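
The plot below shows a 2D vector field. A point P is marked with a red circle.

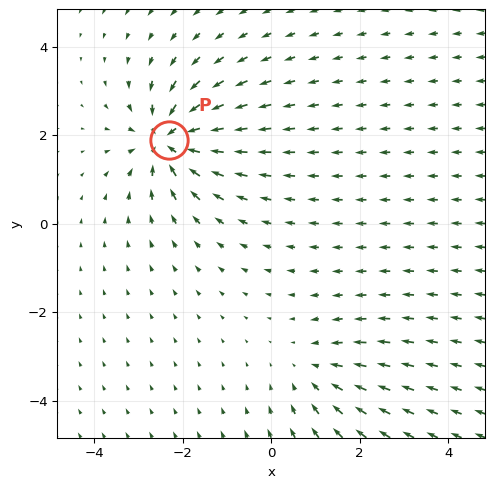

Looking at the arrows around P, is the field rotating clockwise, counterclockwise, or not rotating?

Near P at (-2.3, 1.9) the arrows show no circulation. The curl there is ≈0.

not rotating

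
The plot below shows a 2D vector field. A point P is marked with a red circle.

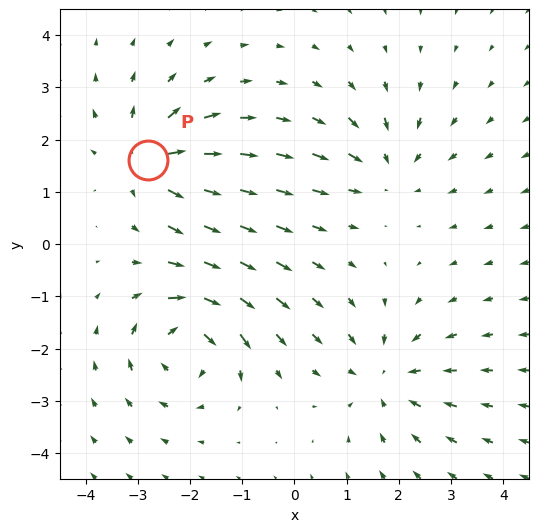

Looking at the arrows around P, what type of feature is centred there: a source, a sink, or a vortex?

source

At P (-2.8, 1.6) the arrows spread outward. Divergence about +6, curl ≈0 — positive divergence with near-zero curl is a source.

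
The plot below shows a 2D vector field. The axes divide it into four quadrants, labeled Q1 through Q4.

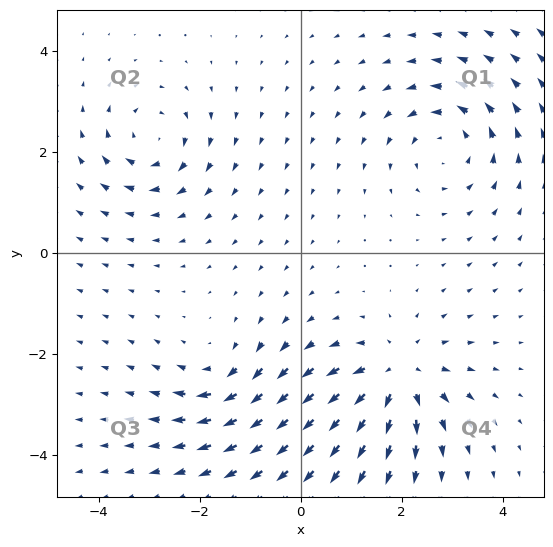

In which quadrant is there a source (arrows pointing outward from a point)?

The source sits at approximately (1.9, -2.4), which lies in quadrant Q4. The divergence there is about +5, positive as expected for a source.

Q4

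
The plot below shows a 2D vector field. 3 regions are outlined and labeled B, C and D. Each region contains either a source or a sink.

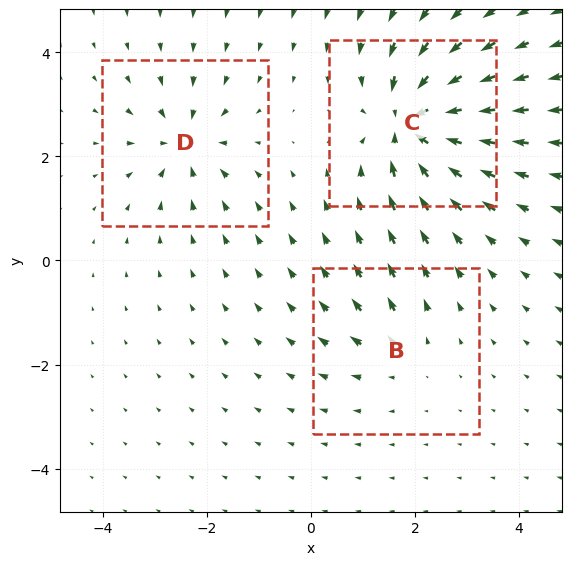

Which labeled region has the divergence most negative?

Divergence at each region's feature centre — B: about +2, C: about -6, D: about -4. Region C is most negative.

C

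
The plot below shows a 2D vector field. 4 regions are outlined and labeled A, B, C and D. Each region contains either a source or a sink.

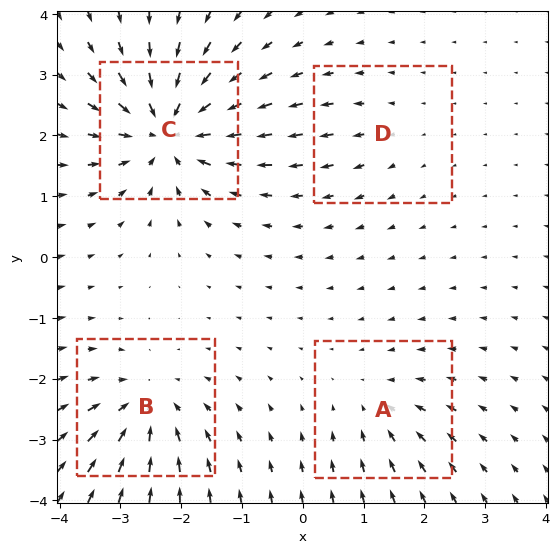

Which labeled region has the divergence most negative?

C

Divergence at each region's feature centre — A: about -4, B: about -6, C: about -9, D: about +2. Region C is most negative.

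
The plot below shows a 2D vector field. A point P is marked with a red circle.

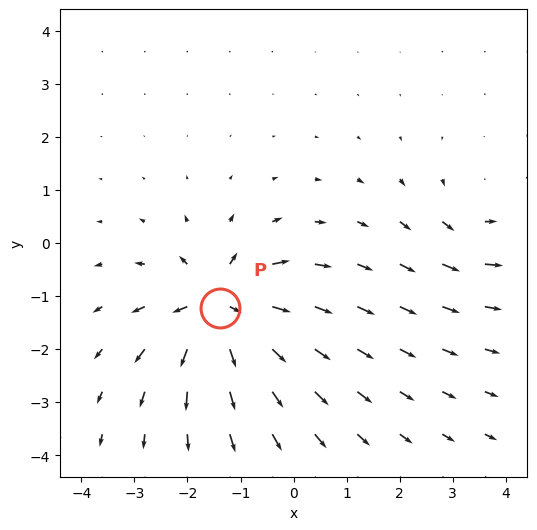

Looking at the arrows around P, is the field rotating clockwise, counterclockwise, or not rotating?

not rotating

Near P at (-1.4, -1.2) the arrows show no circulation. The curl there is ≈0.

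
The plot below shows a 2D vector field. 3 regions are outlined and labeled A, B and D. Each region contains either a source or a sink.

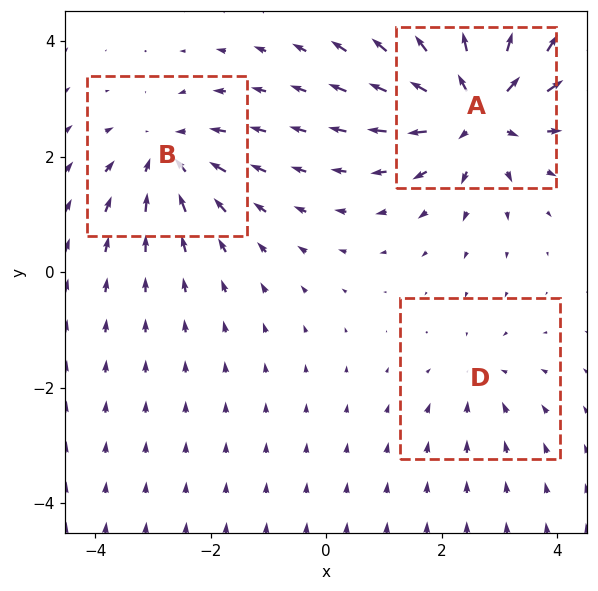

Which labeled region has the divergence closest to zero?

Divergence at each region's feature centre — A: about +5, B: about -3, D: about -2. Region D is closest to zero.

D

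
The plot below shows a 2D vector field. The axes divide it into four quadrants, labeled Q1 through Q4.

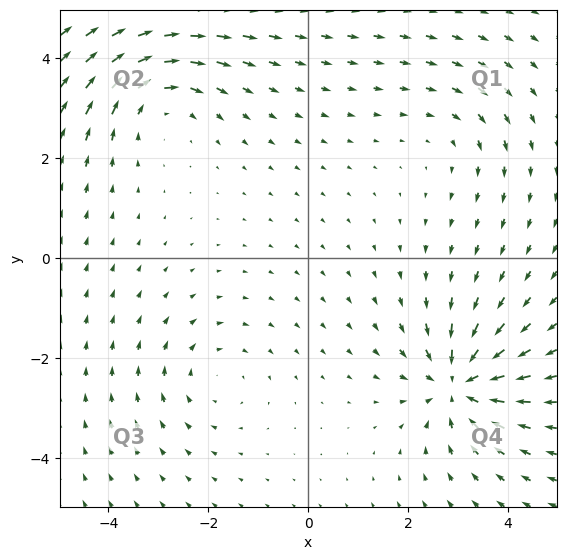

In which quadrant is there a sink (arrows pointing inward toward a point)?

The sink sits at approximately (3.0, -2.5), which lies in quadrant Q4. The divergence there is about -6, negative as expected for a sink.

Q4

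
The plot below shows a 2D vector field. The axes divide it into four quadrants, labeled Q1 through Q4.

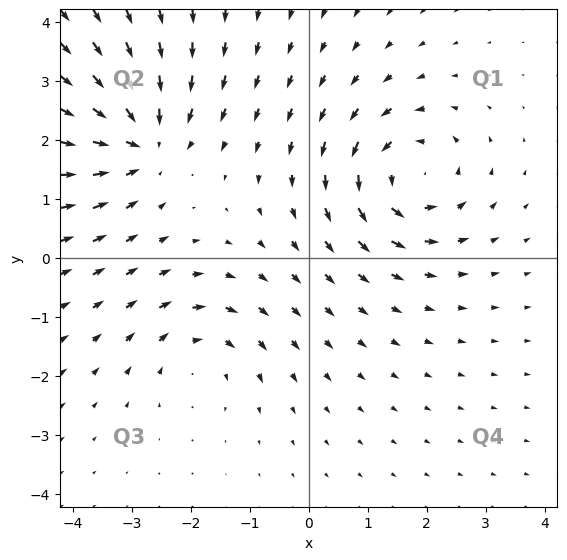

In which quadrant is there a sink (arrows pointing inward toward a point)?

Q2

The sink sits at approximately (-2.9, 2.0), which lies in quadrant Q2. The divergence there is about -5, negative as expected for a sink.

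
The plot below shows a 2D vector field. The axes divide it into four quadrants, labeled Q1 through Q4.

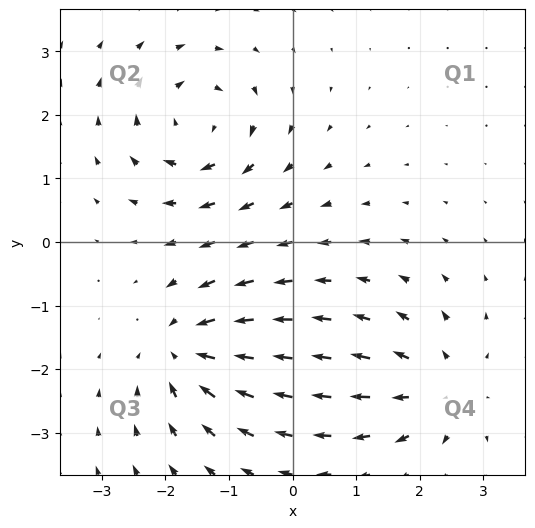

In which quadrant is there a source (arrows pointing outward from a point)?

The source sits at approximately (2.3, -2.3), which lies in quadrant Q4. The divergence there is about +4, positive as expected for a source.

Q4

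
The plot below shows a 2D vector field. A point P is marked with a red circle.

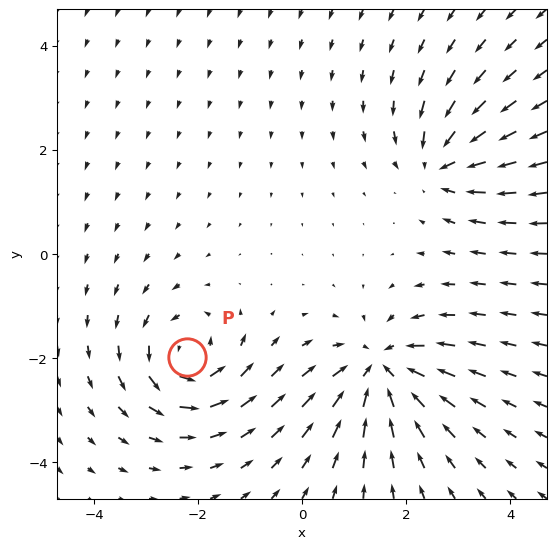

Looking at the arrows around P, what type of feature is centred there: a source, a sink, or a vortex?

vortex

At P (-2.2, -2.0) the arrows circulate counterclockwise. Divergence ≈0, curl about +5 — near-zero divergence with nonzero curl is a vortex.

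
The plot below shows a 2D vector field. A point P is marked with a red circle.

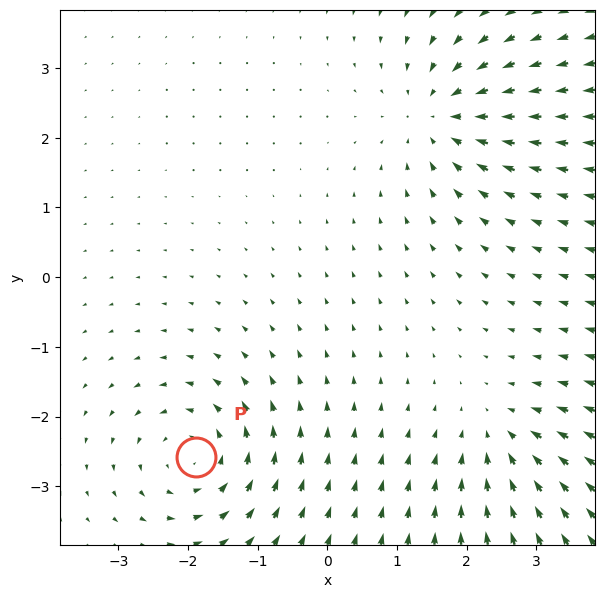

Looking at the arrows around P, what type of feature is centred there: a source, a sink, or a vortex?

At P (-1.9, -2.6) the arrows circulate counterclockwise. Divergence ≈0, curl about +5 — near-zero divergence with nonzero curl is a vortex.

vortex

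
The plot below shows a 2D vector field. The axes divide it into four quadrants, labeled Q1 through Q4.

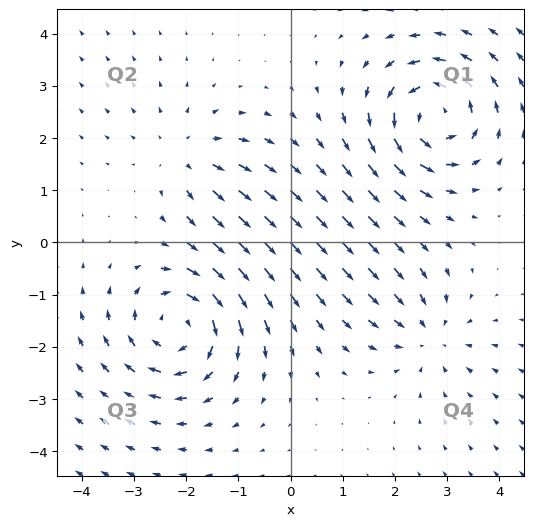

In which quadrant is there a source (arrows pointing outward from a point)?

The source sits at approximately (-2.0, 1.7), which lies in quadrant Q2. The divergence there is about +3, positive as expected for a source.

Q2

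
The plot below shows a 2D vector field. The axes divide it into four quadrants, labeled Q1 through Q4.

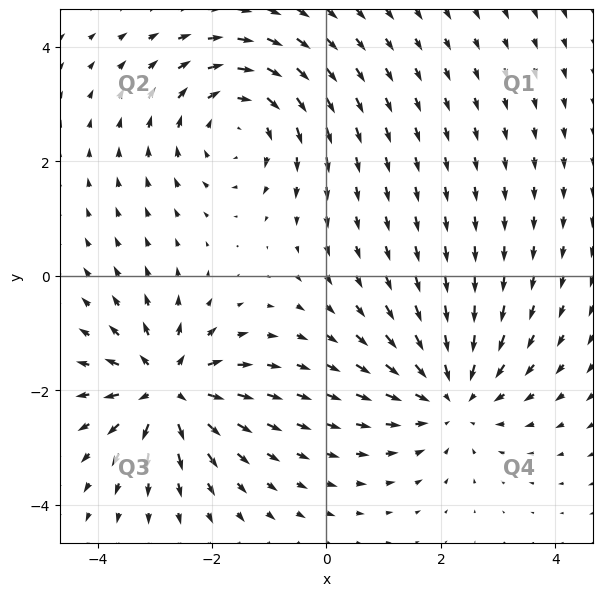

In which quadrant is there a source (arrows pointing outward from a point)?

Q3

The source sits at approximately (-2.8, -2.0), which lies in quadrant Q3. The divergence there is about +7, positive as expected for a source.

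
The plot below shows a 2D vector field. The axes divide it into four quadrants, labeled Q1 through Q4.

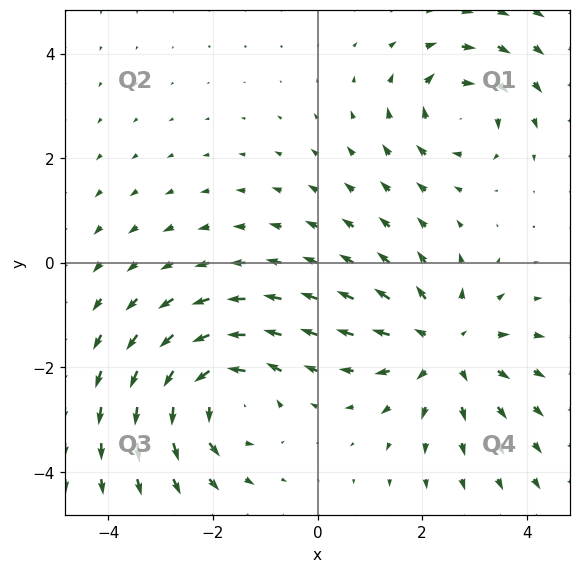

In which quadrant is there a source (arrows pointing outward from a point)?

The source sits at approximately (2.4, -1.6), which lies in quadrant Q4. The divergence there is about +4, positive as expected for a source.

Q4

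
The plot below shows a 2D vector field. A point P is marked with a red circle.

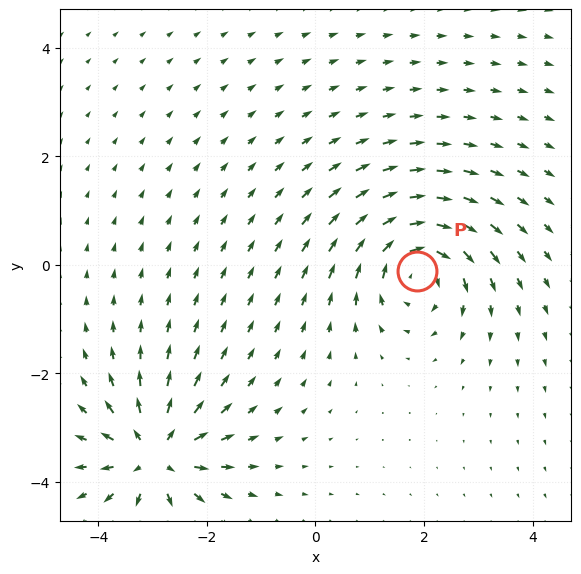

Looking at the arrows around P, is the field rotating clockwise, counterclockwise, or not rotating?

clockwise

Near P at (1.9, -0.1) the arrows circulate clockwise. The curl (z-component) there is about -4; negative curl means clockwise rotation.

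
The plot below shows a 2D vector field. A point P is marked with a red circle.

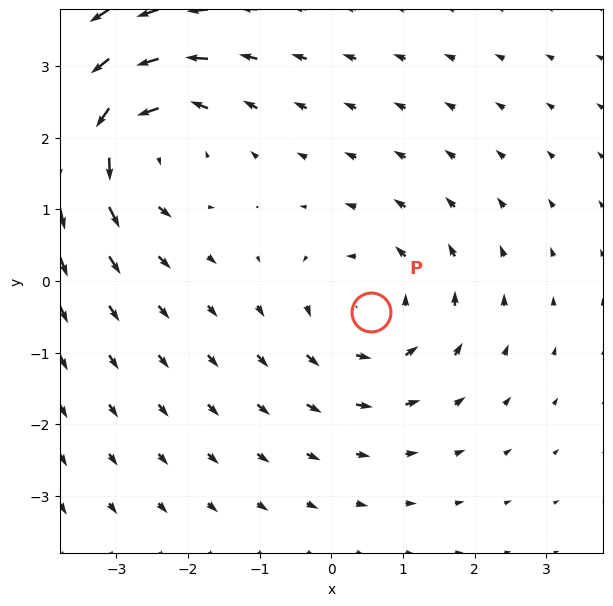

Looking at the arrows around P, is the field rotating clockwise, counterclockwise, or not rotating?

counterclockwise

Near P at (0.6, -0.4) the arrows circulate counterclockwise. The curl (z-component) there is about +2; positive curl means counterclockwise rotation.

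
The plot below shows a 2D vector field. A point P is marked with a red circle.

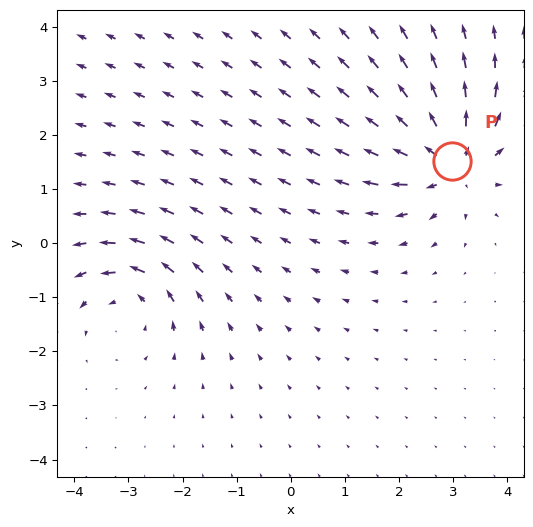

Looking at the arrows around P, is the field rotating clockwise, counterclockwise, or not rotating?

Near P at (3.0, 1.5) the arrows show no circulation. The curl there is ≈0.

not rotating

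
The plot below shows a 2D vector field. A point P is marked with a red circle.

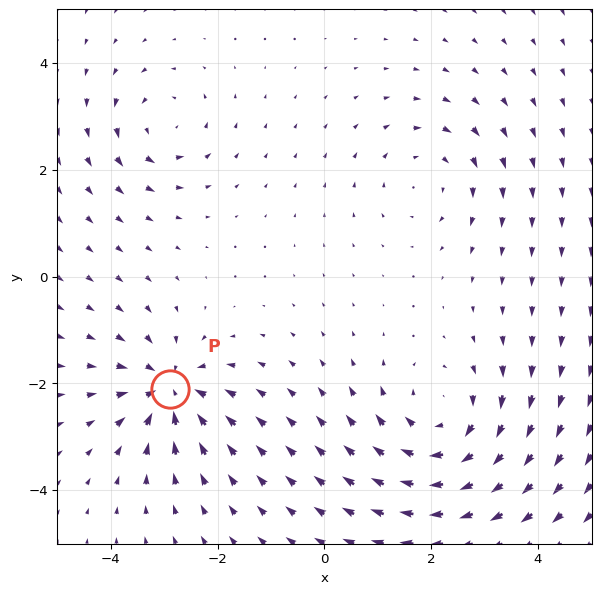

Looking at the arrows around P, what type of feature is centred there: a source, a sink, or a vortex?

sink

At P (-2.9, -2.1) the arrows converge inward. Divergence about -5, curl ≈0 — negative divergence with near-zero curl is a sink.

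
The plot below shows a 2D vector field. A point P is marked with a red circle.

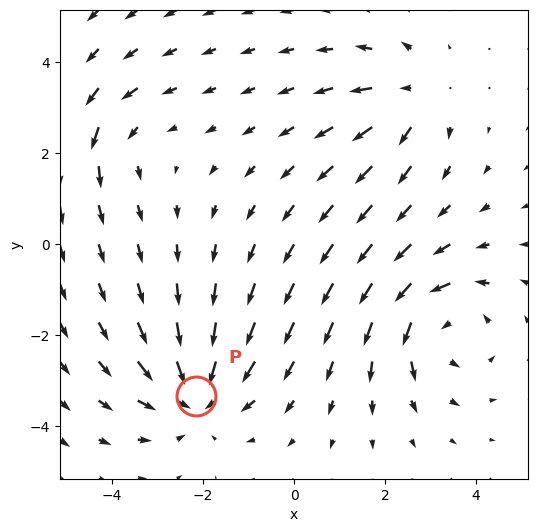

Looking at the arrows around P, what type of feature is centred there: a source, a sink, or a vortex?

sink

At P (-2.2, -3.3) the arrows converge inward. Divergence about -5, curl ≈0 — negative divergence with near-zero curl is a sink.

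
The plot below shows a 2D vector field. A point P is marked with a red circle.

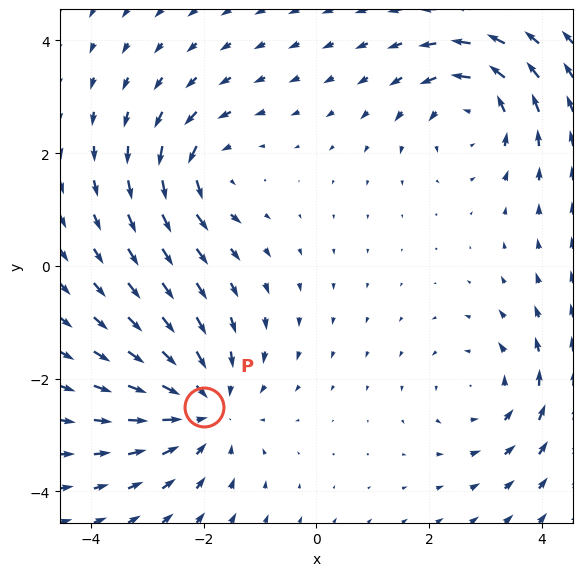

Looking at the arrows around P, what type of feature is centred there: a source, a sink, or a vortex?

sink

At P (-2.0, -2.5) the arrows converge inward. Divergence about -4, curl ≈0 — negative divergence with near-zero curl is a sink.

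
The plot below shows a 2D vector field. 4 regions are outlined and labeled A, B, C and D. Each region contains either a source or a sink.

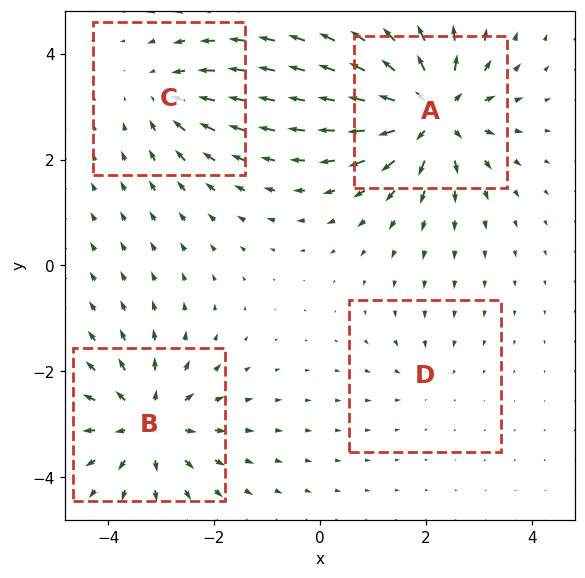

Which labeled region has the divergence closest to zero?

D

Divergence at each region's feature centre — A: about +8, B: about +6, C: about -4, D: about -2. Region D is closest to zero.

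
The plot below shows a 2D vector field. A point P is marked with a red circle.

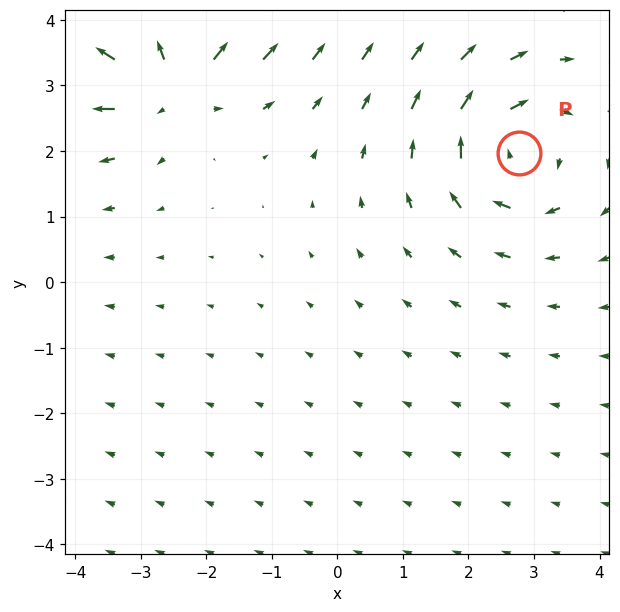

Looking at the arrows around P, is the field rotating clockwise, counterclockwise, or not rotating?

clockwise

Near P at (2.8, 2.0) the arrows circulate clockwise. The curl (z-component) there is about -3; negative curl means clockwise rotation.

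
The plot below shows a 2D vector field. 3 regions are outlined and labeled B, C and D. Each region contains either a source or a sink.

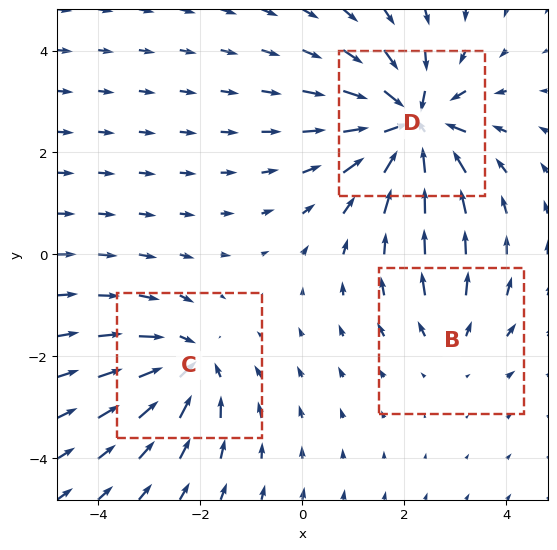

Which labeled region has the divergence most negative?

Divergence at each region's feature centre — B: about +2, C: about -4, D: about -6. Region D is most negative.

D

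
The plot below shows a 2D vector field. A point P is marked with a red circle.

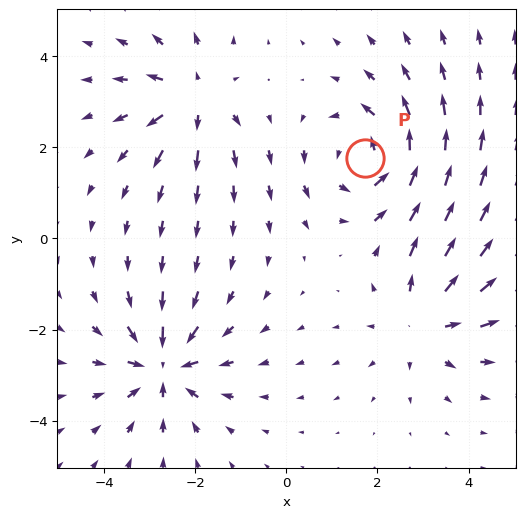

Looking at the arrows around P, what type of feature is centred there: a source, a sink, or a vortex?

At P (1.7, 1.8) the arrows circulate counterclockwise. Divergence ≈0, curl about +3 — near-zero divergence with nonzero curl is a vortex.

vortex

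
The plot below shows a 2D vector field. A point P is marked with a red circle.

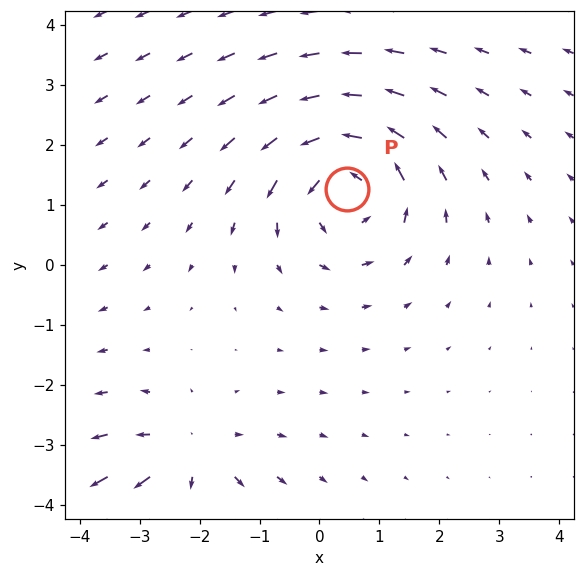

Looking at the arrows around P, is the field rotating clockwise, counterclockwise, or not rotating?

counterclockwise

Near P at (0.5, 1.3) the arrows circulate counterclockwise. The curl (z-component) there is about +4; positive curl means counterclockwise rotation.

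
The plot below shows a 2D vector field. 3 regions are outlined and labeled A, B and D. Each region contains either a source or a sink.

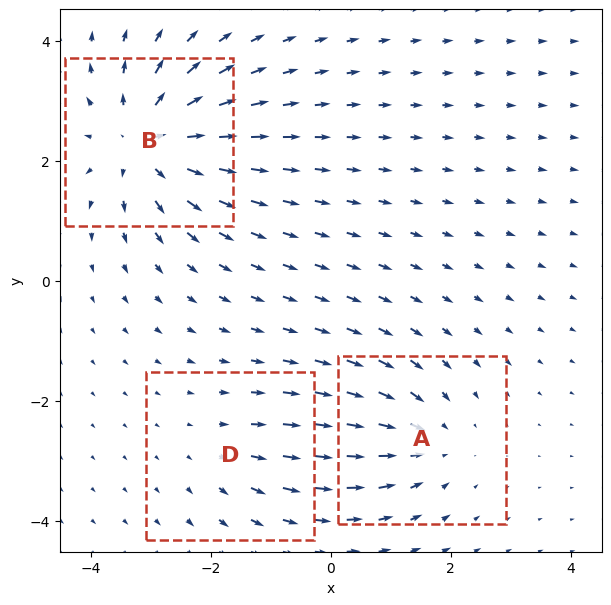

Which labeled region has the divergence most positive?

Divergence at each region's feature centre — A: about -3, B: about +5, D: about +2. Region B is most positive.

B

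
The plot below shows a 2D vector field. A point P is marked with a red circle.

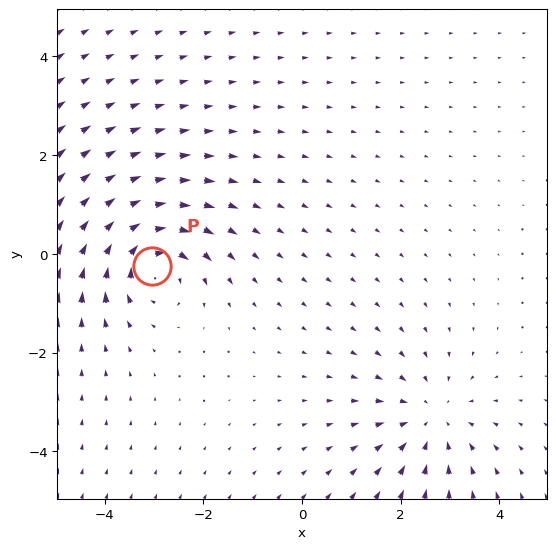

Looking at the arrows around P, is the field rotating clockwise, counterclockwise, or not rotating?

Near P at (-3.0, -0.2) the arrows circulate clockwise. The curl (z-component) there is about -6; negative curl means clockwise rotation.

clockwise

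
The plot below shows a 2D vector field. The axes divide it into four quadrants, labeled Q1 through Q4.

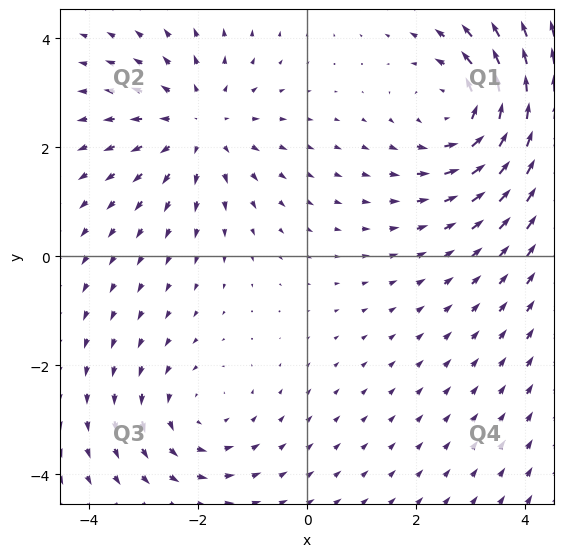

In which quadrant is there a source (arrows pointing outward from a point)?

The source sits at approximately (-2.0, 2.4), which lies in quadrant Q2. The divergence there is about +3, positive as expected for a source.

Q2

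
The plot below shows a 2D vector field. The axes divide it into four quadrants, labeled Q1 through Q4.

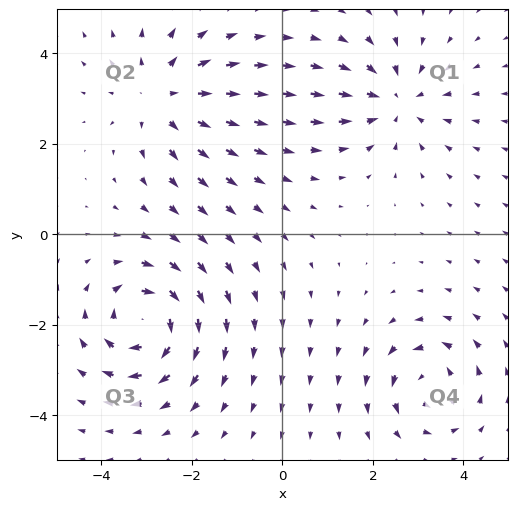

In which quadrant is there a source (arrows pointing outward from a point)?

Q2

The source sits at approximately (-2.7, 3.0), which lies in quadrant Q2. The divergence there is about +4, positive as expected for a source.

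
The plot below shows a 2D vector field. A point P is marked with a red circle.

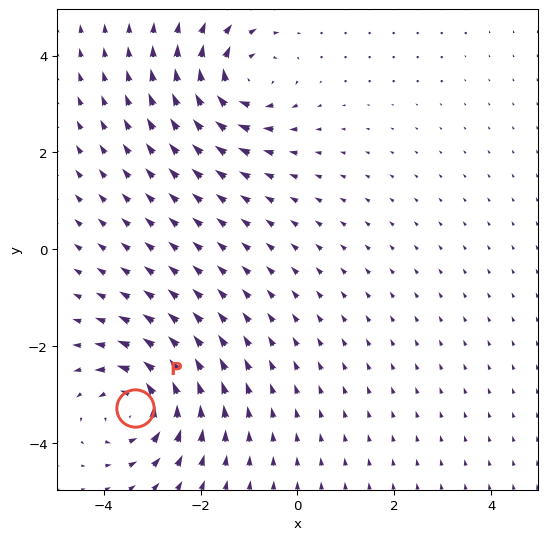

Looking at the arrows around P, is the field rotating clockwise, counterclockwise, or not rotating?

counterclockwise

Near P at (-3.3, -3.3) the arrows circulate counterclockwise. The curl (z-component) there is about +4; positive curl means counterclockwise rotation.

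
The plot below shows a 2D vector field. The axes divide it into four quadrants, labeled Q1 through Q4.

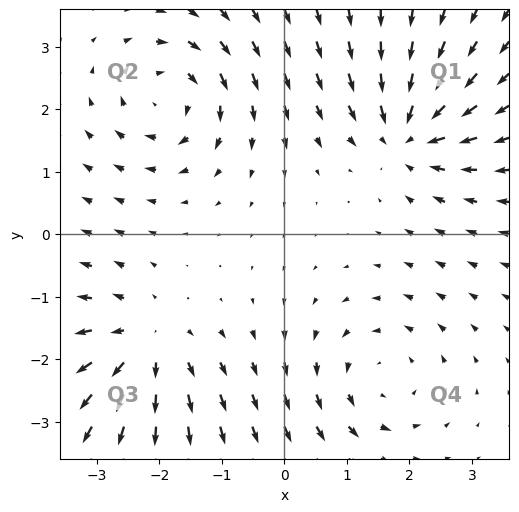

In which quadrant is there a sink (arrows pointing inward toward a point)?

Q1

The sink sits at approximately (2.0, 1.6), which lies in quadrant Q1. The divergence there is about -7, negative as expected for a sink.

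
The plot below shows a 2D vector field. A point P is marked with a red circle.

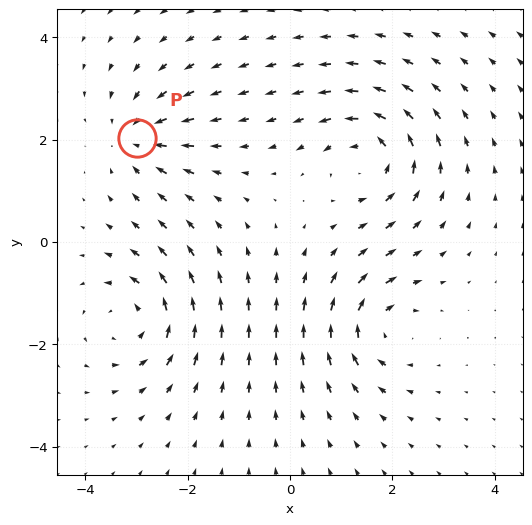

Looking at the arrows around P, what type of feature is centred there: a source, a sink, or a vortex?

sink

At P (-3.0, 2.0) the arrows converge inward. Divergence about -5, curl ≈0 — negative divergence with near-zero curl is a sink.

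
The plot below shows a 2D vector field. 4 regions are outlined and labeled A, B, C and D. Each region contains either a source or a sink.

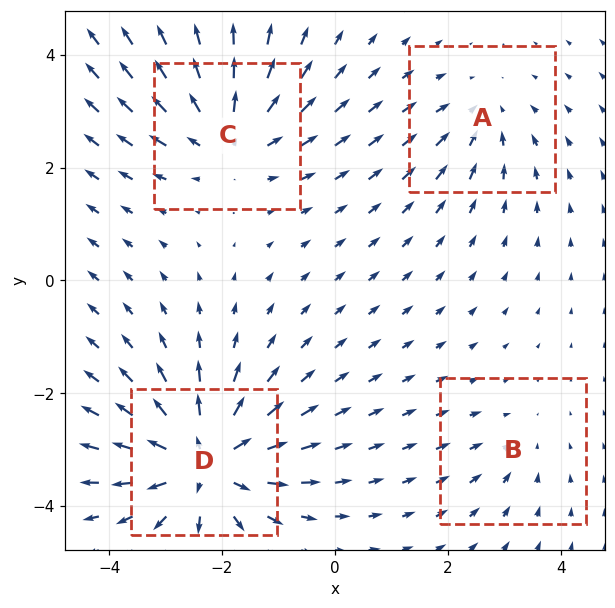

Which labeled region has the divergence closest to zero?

B

Divergence at each region's feature centre — A: about -3, B: about -2, C: about +5, D: about +7. Region B is closest to zero.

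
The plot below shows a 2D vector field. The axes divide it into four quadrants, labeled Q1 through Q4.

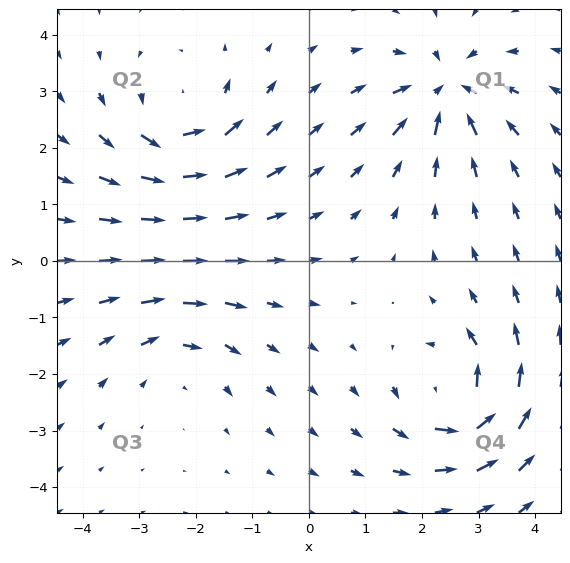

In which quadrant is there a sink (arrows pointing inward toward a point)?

Q1

The sink sits at approximately (2.4, 3.0), which lies in quadrant Q1. The divergence there is about -4, negative as expected for a sink.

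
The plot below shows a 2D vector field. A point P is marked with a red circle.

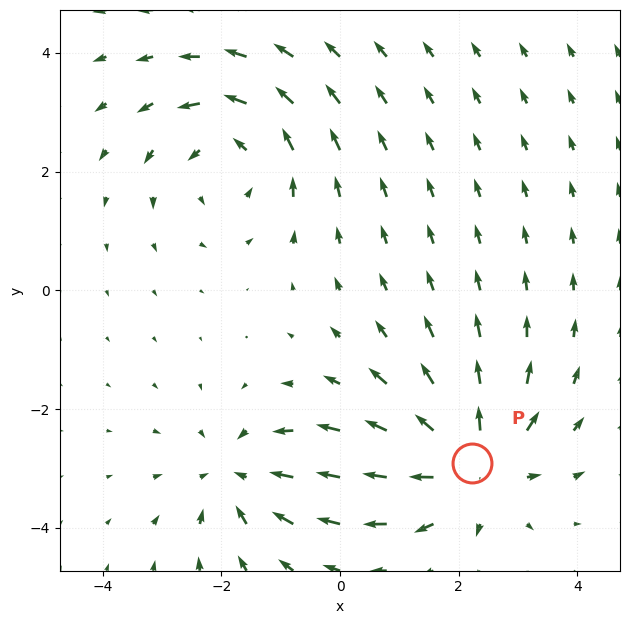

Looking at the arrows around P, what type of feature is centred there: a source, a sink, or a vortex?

source

At P (2.2, -2.9) the arrows spread outward. Divergence about +5, curl ≈0 — positive divergence with near-zero curl is a source.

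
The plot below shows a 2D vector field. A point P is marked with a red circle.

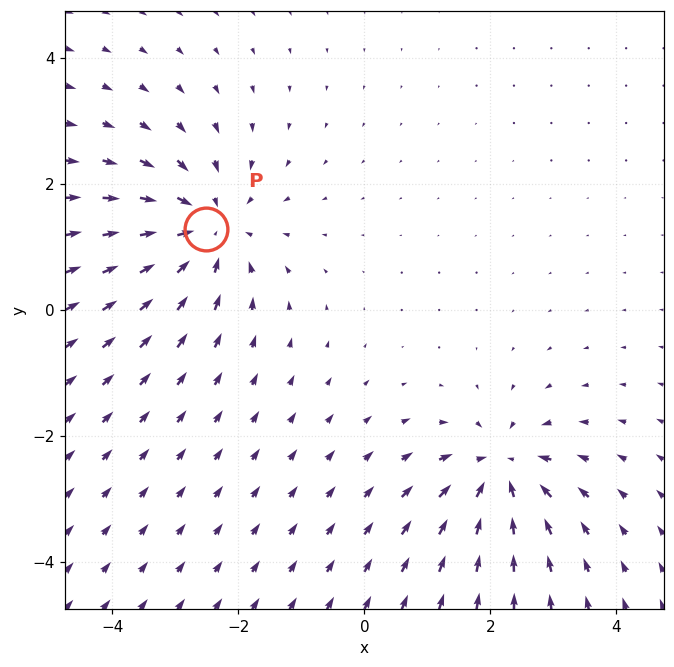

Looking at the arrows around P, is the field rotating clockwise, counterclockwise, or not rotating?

not rotating

Near P at (-2.5, 1.3) the arrows show no circulation. The curl there is ≈0.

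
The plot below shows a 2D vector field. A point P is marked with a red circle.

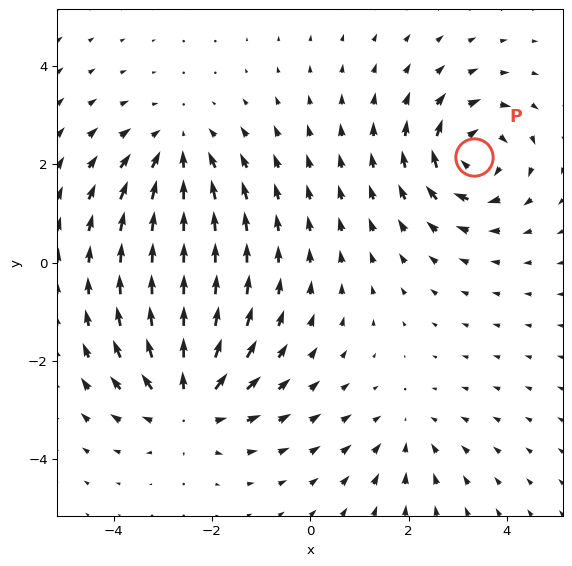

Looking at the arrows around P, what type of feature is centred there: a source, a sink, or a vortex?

vortex

At P (3.3, 2.2) the arrows circulate clockwise. Divergence ≈0, curl about -5 — near-zero divergence with nonzero curl is a vortex.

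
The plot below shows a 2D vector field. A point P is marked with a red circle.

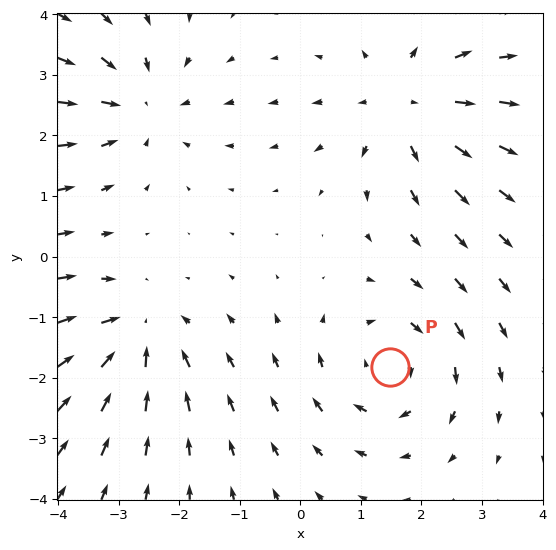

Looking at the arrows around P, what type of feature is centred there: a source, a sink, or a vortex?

vortex

At P (1.5, -1.8) the arrows circulate clockwise. Divergence ≈0, curl about -3 — near-zero divergence with nonzero curl is a vortex.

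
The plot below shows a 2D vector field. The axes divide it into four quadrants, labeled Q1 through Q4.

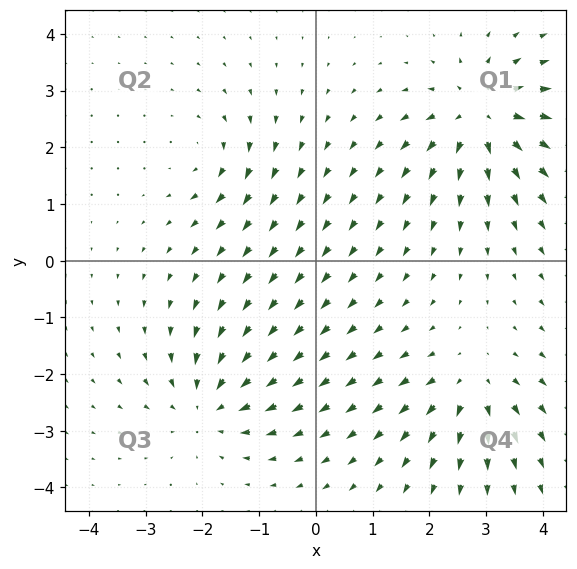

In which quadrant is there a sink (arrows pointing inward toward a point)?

The sink sits at approximately (-1.9, -2.5), which lies in quadrant Q3. The divergence there is about -5, negative as expected for a sink.

Q3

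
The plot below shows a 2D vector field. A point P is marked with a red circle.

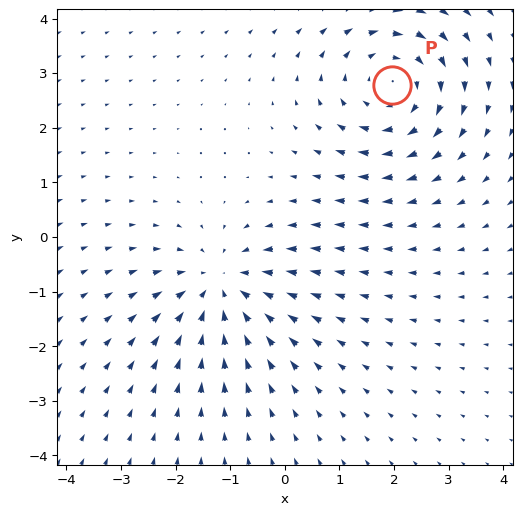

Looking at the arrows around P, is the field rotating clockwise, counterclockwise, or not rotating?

Near P at (2.0, 2.8) the arrows circulate clockwise. The curl (z-component) there is about -4; negative curl means clockwise rotation.

clockwise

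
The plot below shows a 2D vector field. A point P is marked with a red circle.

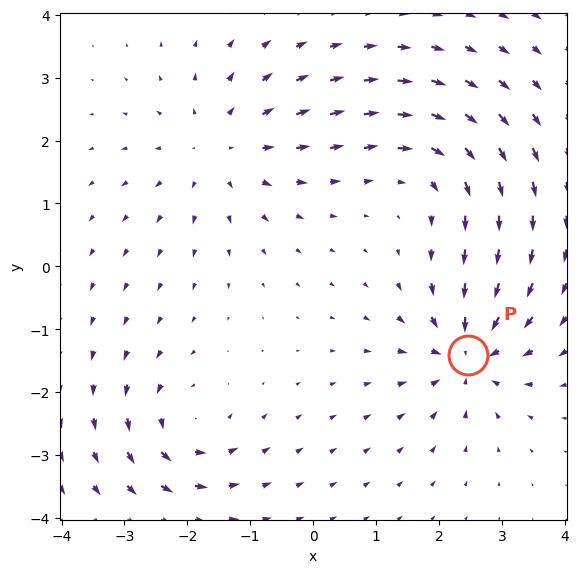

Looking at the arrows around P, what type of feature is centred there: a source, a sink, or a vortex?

sink

At P (2.5, -1.4) the arrows converge inward. Divergence about -5, curl ≈0 — negative divergence with near-zero curl is a sink.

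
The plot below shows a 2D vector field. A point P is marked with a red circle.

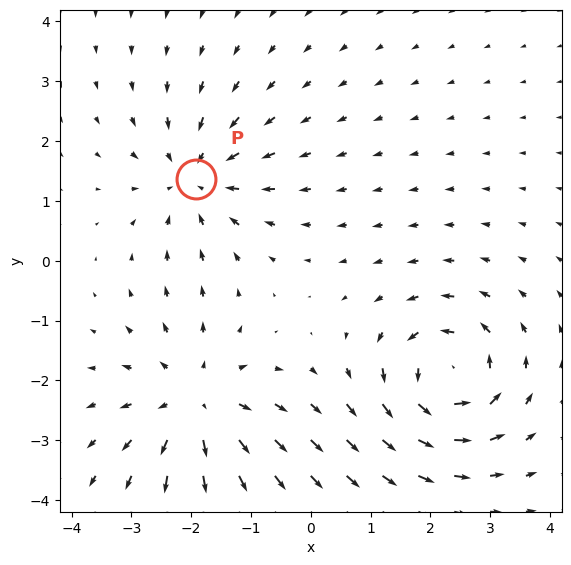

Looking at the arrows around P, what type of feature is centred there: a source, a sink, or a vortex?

At P (-1.9, 1.4) the arrows converge inward. Divergence about -4, curl ≈0 — negative divergence with near-zero curl is a sink.

sink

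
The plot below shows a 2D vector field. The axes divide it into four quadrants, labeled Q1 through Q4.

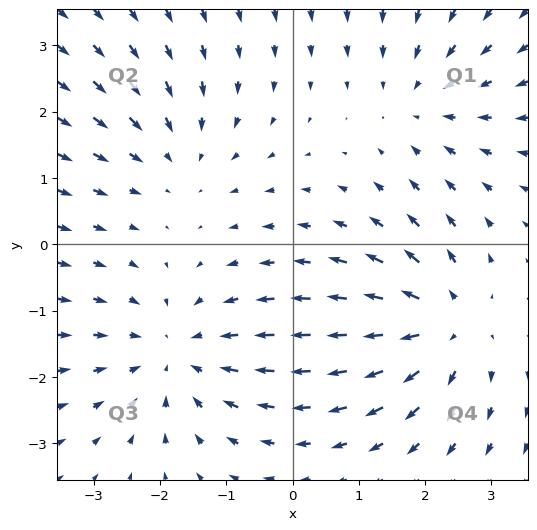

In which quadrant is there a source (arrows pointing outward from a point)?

The source sits at approximately (2.3, -1.2), which lies in quadrant Q4. The divergence there is about +4, positive as expected for a source.

Q4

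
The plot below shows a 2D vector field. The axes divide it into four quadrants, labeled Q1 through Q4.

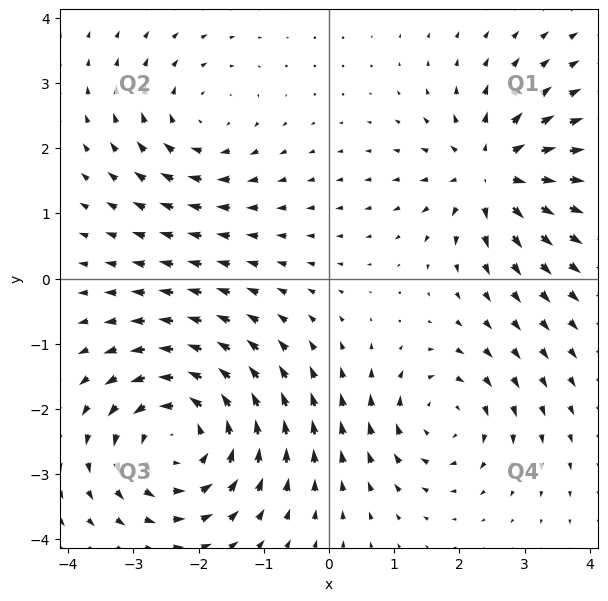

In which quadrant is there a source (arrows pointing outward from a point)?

Q1

The source sits at approximately (2.5, 1.6), which lies in quadrant Q1. The divergence there is about +5, positive as expected for a source.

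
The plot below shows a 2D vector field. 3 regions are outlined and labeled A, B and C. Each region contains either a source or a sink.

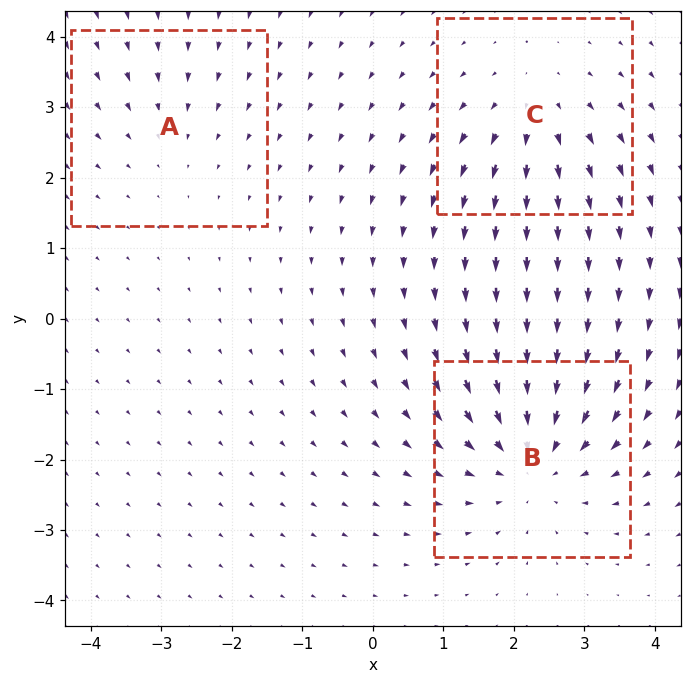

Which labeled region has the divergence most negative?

B

Divergence at each region's feature centre — A: about -2, B: about -4, C: about +3. Region B is most negative.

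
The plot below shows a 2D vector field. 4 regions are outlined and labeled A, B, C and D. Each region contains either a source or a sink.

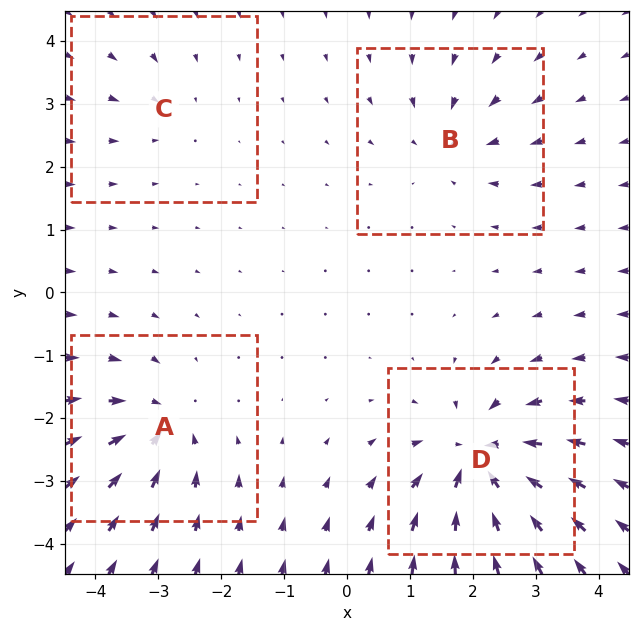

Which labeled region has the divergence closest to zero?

Divergence at each region's feature centre — A: about -6, B: about -4, C: about -2, D: about -8. Region C is closest to zero.

C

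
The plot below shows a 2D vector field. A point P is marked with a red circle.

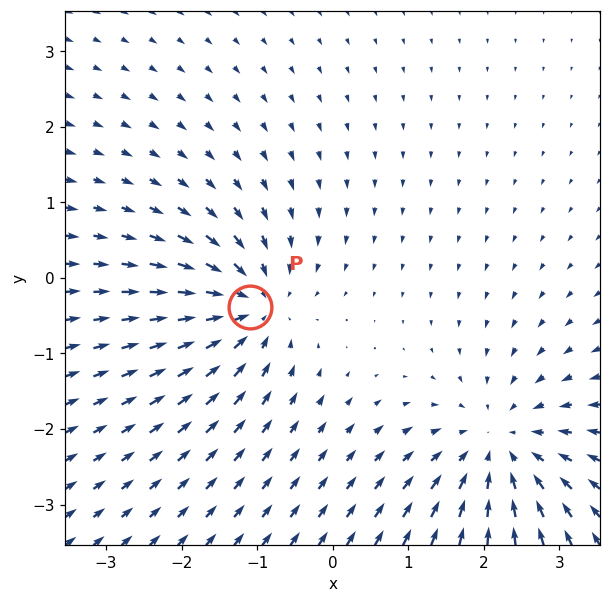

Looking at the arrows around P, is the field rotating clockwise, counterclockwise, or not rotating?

Near P at (-1.1, -0.4) the arrows show no circulation. The curl there is ≈0.

not rotating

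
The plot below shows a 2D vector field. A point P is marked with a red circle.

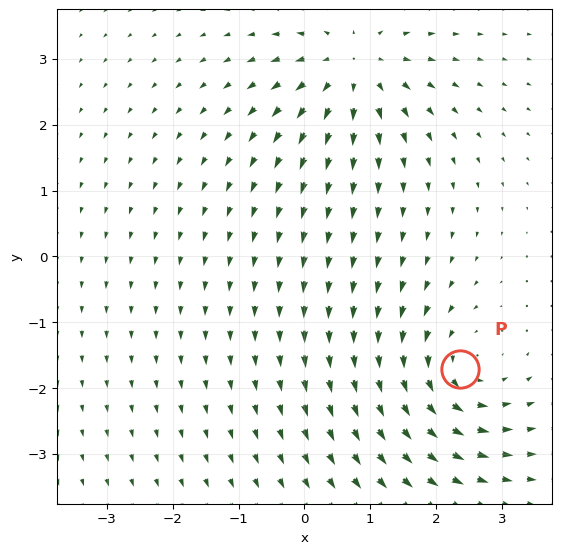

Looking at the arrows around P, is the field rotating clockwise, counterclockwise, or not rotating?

Near P at (2.4, -1.7) the arrows circulate counterclockwise. The curl (z-component) there is about +4; positive curl means counterclockwise rotation.

counterclockwise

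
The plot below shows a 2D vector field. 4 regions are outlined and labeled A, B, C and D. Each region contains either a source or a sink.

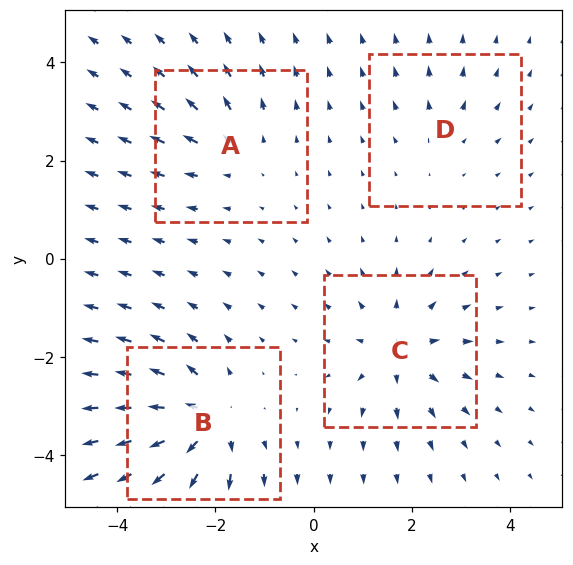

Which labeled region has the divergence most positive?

Divergence at each region's feature centre — A: about +4, B: about +7, C: about +5, D: about +2. Region B is most positive.

B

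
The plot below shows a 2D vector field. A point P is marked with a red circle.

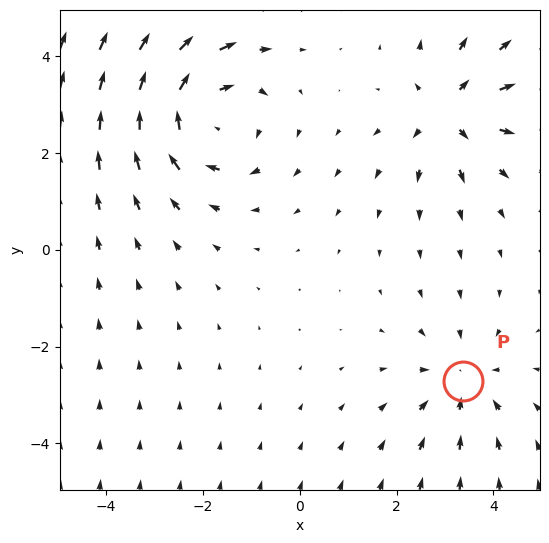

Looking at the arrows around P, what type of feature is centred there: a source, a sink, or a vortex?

At P (3.4, -2.7) the arrows converge inward. Divergence about -2, curl ≈0 — negative divergence with near-zero curl is a sink.

sink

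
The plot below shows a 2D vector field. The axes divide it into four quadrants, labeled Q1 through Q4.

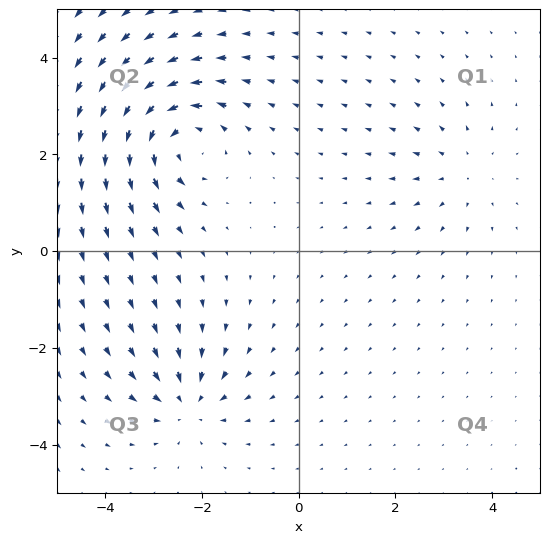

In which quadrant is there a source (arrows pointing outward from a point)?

Q1

The source sits at approximately (3.4, 1.6), which lies in quadrant Q1. The divergence there is about +2, positive as expected for a source.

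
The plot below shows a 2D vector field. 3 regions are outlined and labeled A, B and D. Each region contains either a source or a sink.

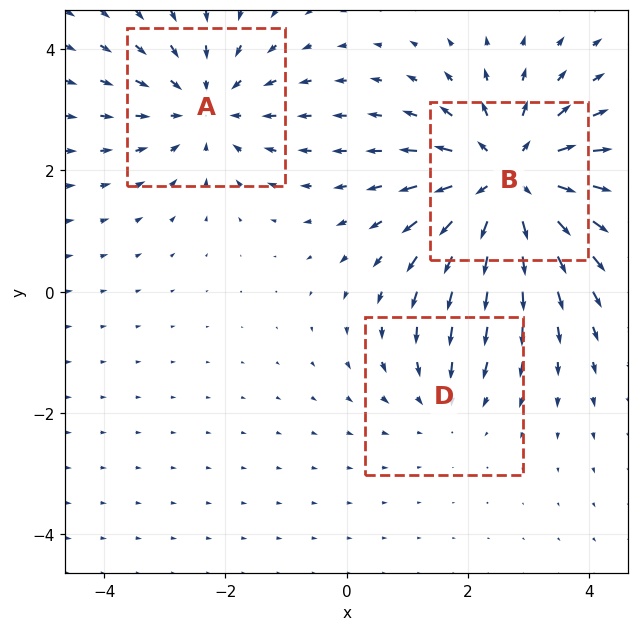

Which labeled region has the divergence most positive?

Divergence at each region's feature centre — A: about -3, B: about +4, D: about -2. Region B is most positive.

B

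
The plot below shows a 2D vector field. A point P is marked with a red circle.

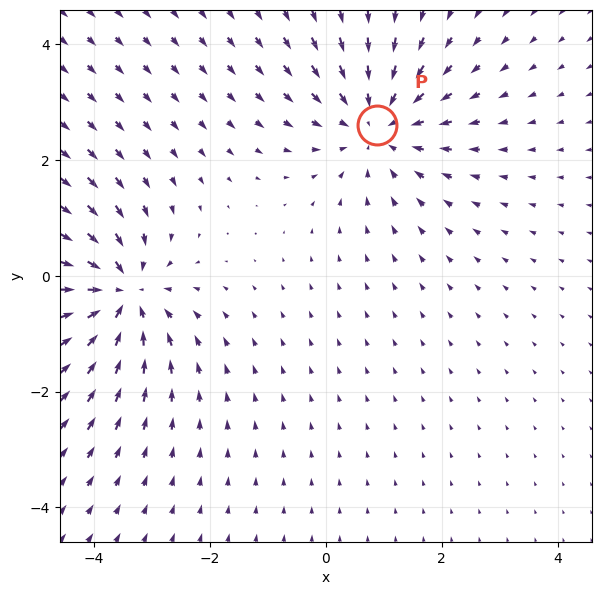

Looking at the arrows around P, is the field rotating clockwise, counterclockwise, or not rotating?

Near P at (0.9, 2.6) the arrows show no circulation. The curl there is ≈0.

not rotating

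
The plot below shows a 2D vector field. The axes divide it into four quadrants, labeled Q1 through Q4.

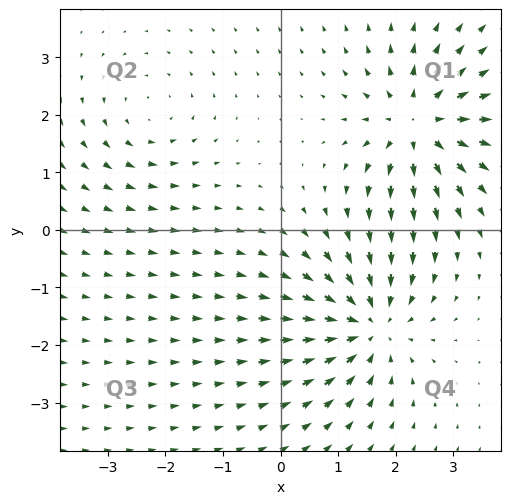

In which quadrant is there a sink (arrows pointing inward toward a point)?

The sink sits at approximately (1.5, -1.6), which lies in quadrant Q4. The divergence there is about -6, negative as expected for a sink.

Q4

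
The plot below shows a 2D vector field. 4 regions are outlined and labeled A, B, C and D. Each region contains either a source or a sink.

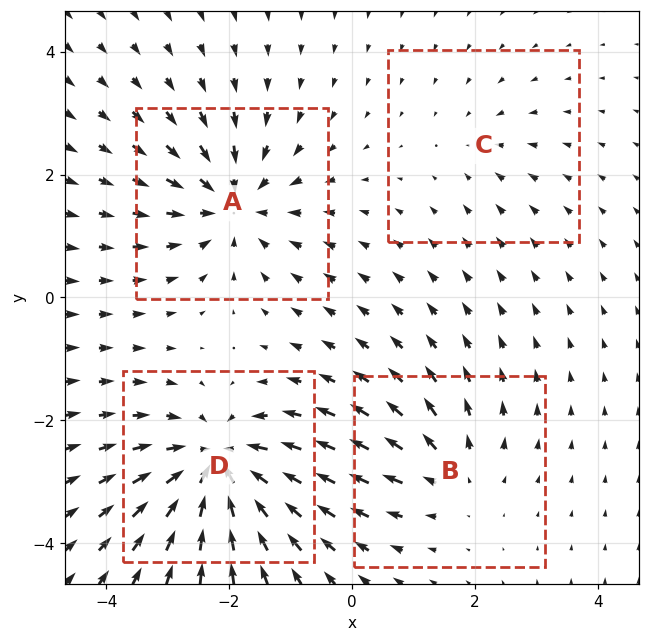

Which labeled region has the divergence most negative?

Divergence at each region's feature centre — A: about -5, B: about +4, C: about -2, D: about -7. Region D is most negative.

D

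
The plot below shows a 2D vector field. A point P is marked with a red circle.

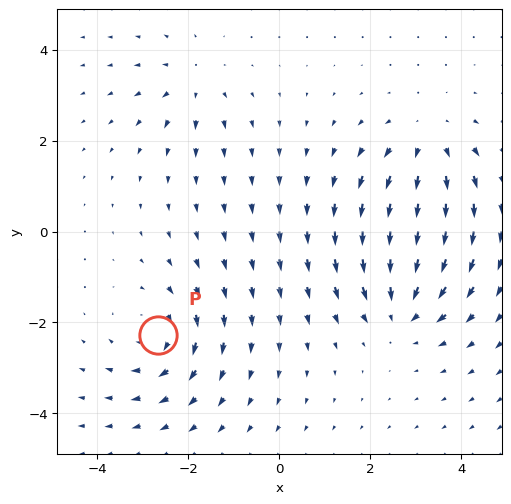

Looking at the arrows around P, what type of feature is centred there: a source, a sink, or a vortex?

At P (-2.7, -2.3) the arrows circulate clockwise. Divergence ≈0, curl about -4 — near-zero divergence with nonzero curl is a vortex.

vortex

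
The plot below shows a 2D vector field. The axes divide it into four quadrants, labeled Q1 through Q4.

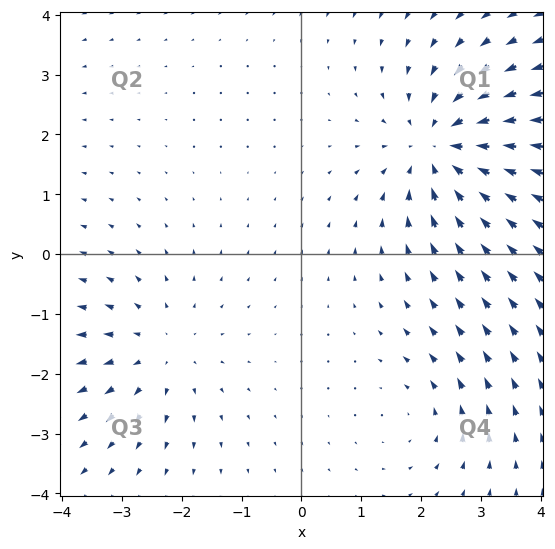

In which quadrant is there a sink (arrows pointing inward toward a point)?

The sink sits at approximately (2.3, 1.8), which lies in quadrant Q1. The divergence there is about -5, negative as expected for a sink.

Q1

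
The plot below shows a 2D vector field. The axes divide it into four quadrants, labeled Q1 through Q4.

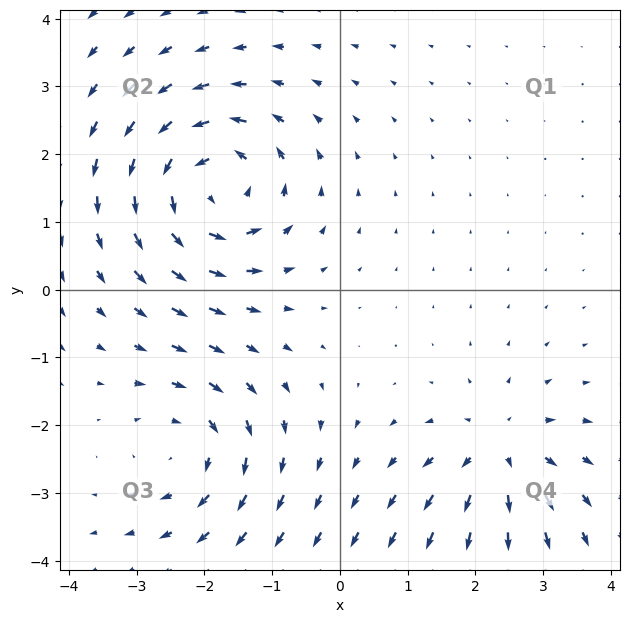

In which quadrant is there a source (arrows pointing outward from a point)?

The source sits at approximately (2.4, -2.4), which lies in quadrant Q4. The divergence there is about +4, positive as expected for a source.

Q4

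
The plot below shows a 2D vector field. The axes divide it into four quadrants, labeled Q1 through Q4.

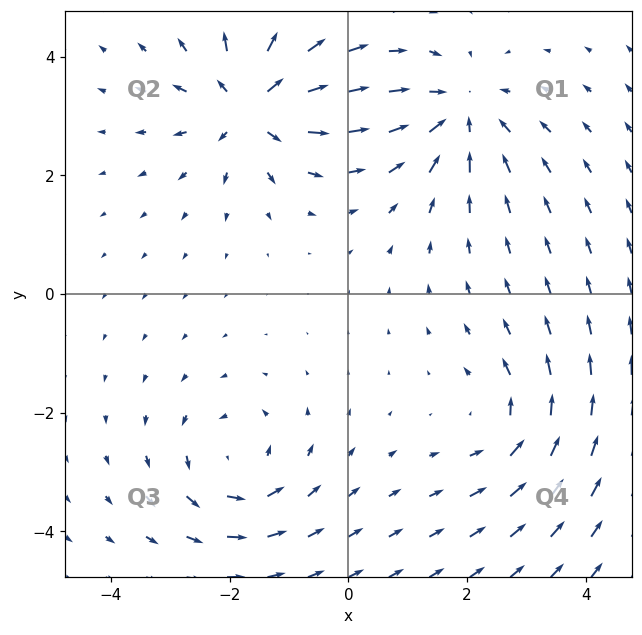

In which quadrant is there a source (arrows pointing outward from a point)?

Q2

The source sits at approximately (-1.6, 3.2), which lies in quadrant Q2. The divergence there is about +5, positive as expected for a source.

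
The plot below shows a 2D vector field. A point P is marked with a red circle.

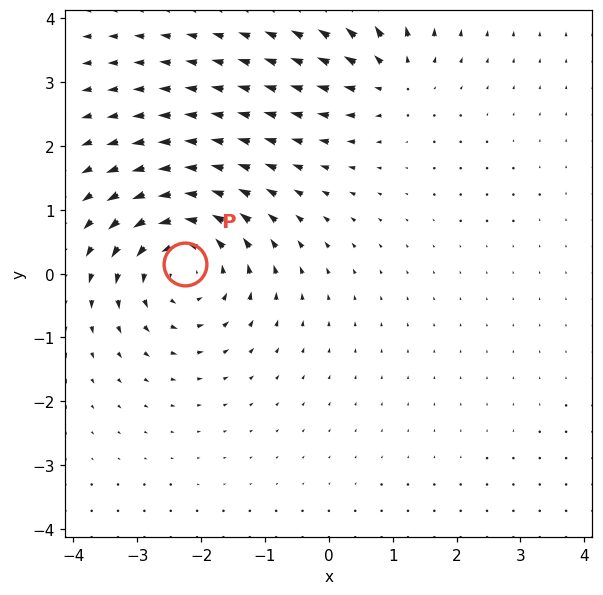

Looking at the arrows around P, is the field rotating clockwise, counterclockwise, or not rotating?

Near P at (-2.3, 0.2) the arrows circulate counterclockwise. The curl (z-component) there is about +5; positive curl means counterclockwise rotation.

counterclockwise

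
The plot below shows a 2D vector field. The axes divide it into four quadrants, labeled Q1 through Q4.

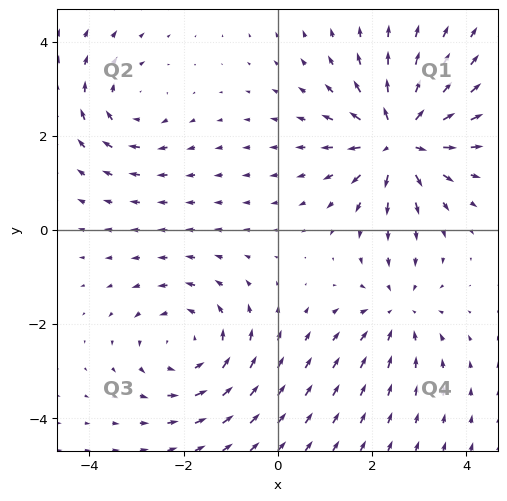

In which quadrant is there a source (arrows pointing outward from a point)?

The source sits at approximately (2.5, 1.9), which lies in quadrant Q1. The divergence there is about +6, positive as expected for a source.

Q1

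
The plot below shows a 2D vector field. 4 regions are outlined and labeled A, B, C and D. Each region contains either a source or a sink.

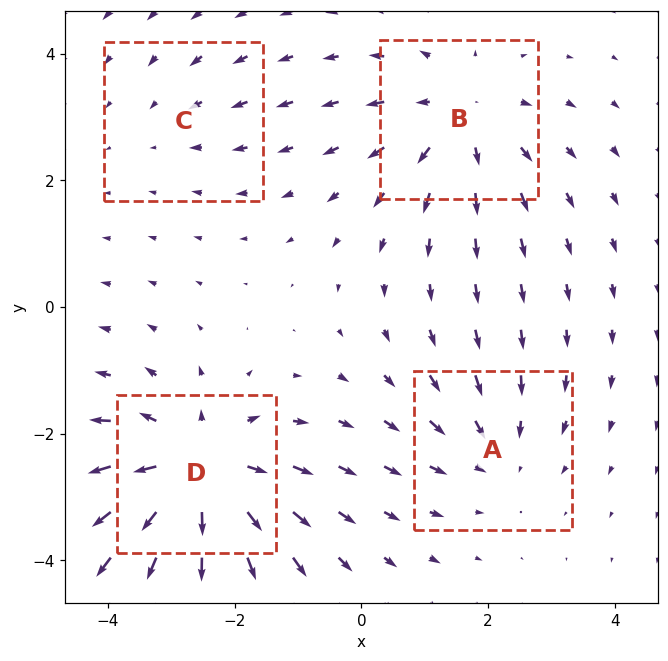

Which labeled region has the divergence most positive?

Divergence at each region's feature centre — A: about -3, B: about +4, C: about -2, D: about +6. Region D is most positive.

D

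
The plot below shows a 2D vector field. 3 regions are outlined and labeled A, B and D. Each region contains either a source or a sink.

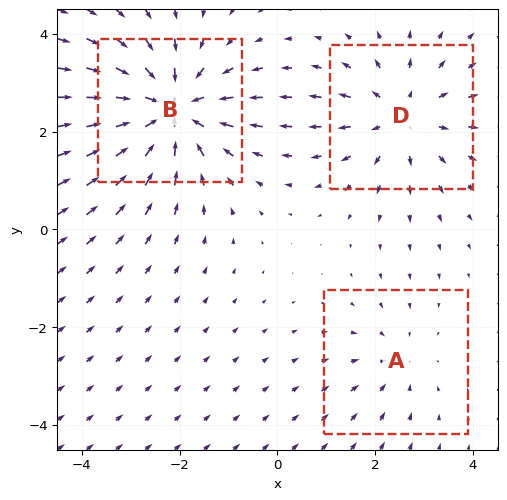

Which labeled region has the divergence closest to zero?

Divergence at each region's feature centre — A: about -2, B: about -4, D: about +3. Region A is closest to zero.

A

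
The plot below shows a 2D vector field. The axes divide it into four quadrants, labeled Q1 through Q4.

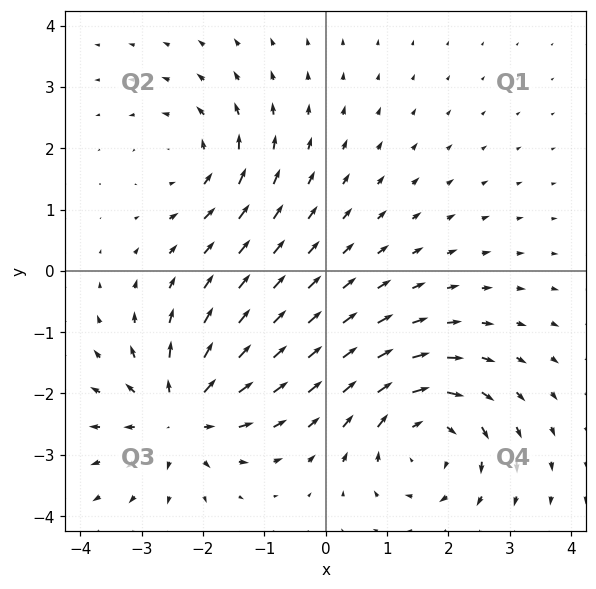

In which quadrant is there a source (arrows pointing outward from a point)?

Q3

The source sits at approximately (-2.4, -2.3), which lies in quadrant Q3. The divergence there is about +6, positive as expected for a source.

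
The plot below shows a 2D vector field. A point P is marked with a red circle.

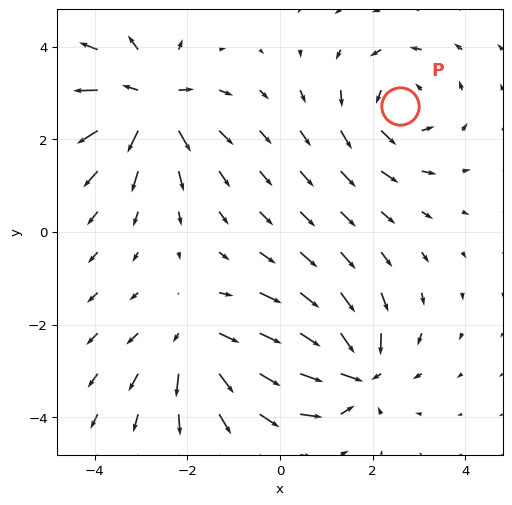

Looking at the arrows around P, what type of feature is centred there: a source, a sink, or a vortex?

At P (2.6, 2.7) the arrows circulate counterclockwise. Divergence ≈0, curl about +4 — near-zero divergence with nonzero curl is a vortex.

vortex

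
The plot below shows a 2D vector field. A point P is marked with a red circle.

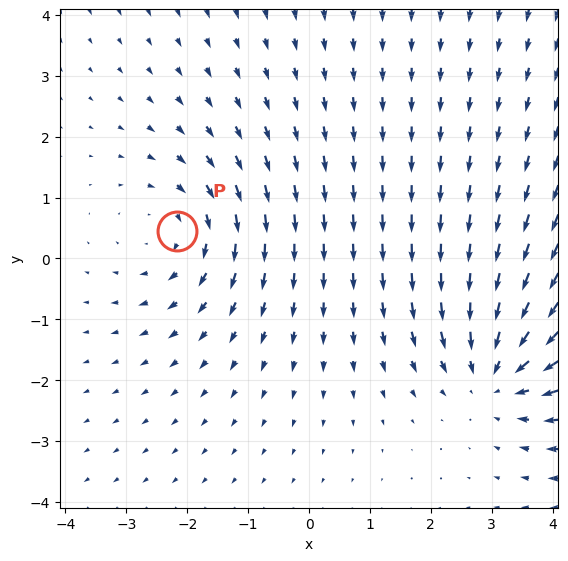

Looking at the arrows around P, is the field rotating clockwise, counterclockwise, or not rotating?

Near P at (-2.2, 0.5) the arrows circulate clockwise. The curl (z-component) there is about -3; negative curl means clockwise rotation.

clockwise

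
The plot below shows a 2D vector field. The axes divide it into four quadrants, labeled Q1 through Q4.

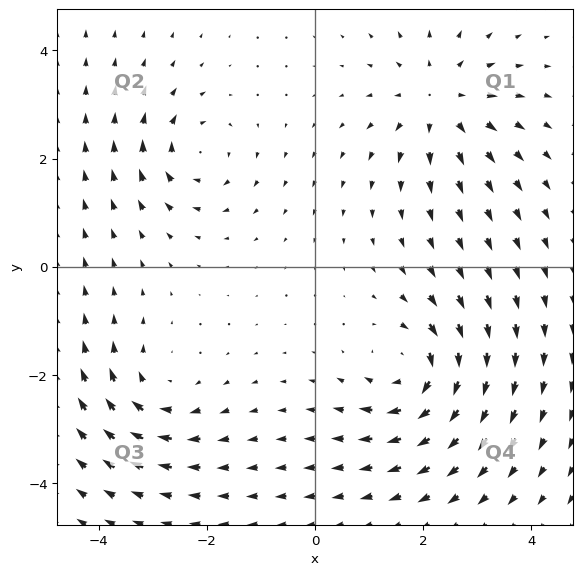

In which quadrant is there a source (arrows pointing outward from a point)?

The source sits at approximately (2.3, 3.1), which lies in quadrant Q1. The divergence there is about +4, positive as expected for a source.

Q1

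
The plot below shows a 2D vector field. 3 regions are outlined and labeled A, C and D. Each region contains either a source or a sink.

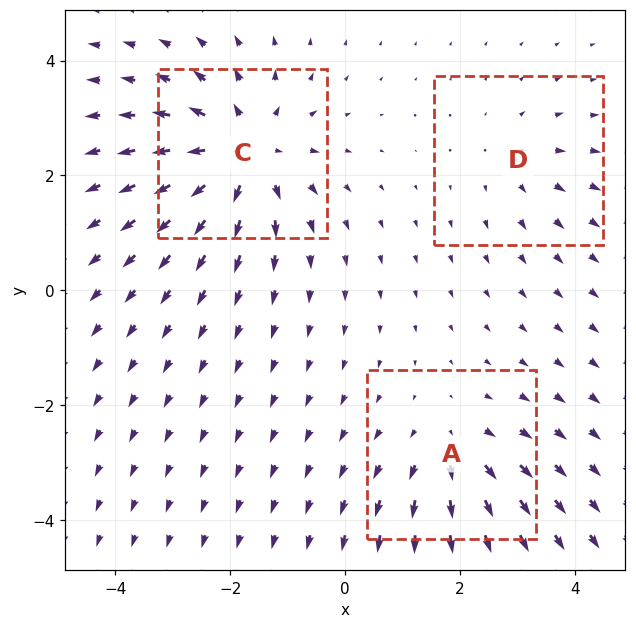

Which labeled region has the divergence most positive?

Divergence at each region's feature centre — A: about +3, C: about +5, D: about +2. Region C is most positive.

C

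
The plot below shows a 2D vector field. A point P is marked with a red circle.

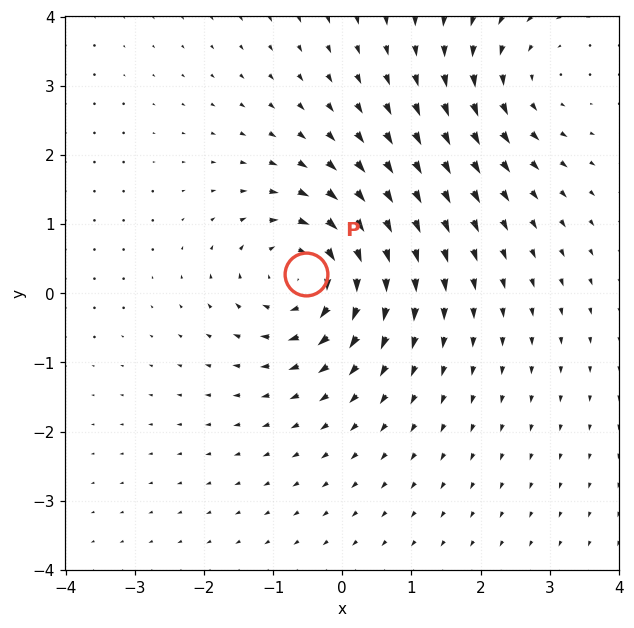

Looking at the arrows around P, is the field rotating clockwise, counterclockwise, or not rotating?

clockwise

Near P at (-0.5, 0.3) the arrows circulate clockwise. The curl (z-component) there is about -6; negative curl means clockwise rotation.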